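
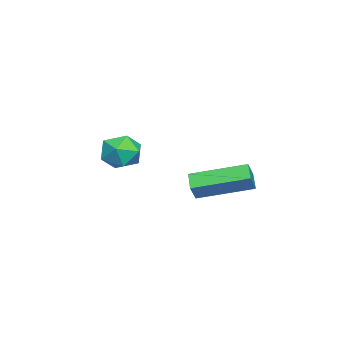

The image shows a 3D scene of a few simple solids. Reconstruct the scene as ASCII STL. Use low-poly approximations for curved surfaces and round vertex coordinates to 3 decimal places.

solid 
facet normal -0.771 -0.306 0.558
outer loop
vertex -2.144 -0.932 -2.458
vertex -2.581 1.156 -1.918
vertex -2.652 -0.866 -3.124
endloop
endfacet
facet normal 0.198 -0.949 -0.245
outer loop
vertex -2.019 -0.616 -3.582
vertex -2.144 -0.932 -2.458
vertex -2.652 -0.866 -3.124
endloop
endfacet
facet normal -0.772 -0.305 0.557
outer loop
vertex -2.652 -0.866 -3.124
vertex -2.581 1.156 -1.918
vertex -3.088 1.222 -2.584
endloop
endfacet
facet normal -0.605 0.079 -0.793
outer loop
vertex -3.088 1.222 -2.584
vertex -2.019 -0.616 -3.582
vertex -2.652 -0.866 -3.124
endloop
endfacet
facet normal 0.605 -0.078 0.793
outer loop
vertex -2.144 -0.932 -2.458
vertex -1.948 1.406 -2.376
vertex -2.581 1.156 -1.918
endloop
endfacet
facet normal 0.198 -0.949 -0.245
outer loop
vertex -1.512 -0.682 -2.916
vertex -2.144 -0.932 -2.458
vertex -2.019 -0.616 -3.582
endloop
endfacet
facet normal 0.605 -0.079 0.792
outer loop
vertex -1.512 -0.682 -2.916
vertex -1.948 1.406 -2.376
vertex -2.144 -0.932 -2.458
endloop
endfacet
facet normal -0.198 0.949 0.245
outer loop
vertex -2.581 1.156 -1.918
vertex -1.948 1.406 -2.376
vertex -3.088 1.222 -2.584
endloop
endfacet
facet normal -0.605 0.078 -0.792
outer loop
vertex -2.456 1.472 -3.042
vertex -2.019 -0.616 -3.582
vertex -3.088 1.222 -2.584
endloop
endfacet
facet normal -0.198 0.949 0.245
outer loop
vertex -3.088 1.222 -2.584
vertex -1.948 1.406 -2.376
vertex -2.456 1.472 -3.042
endloop
endfacet
facet normal 0.772 0.306 -0.557
outer loop
vertex -2.456 1.472 -3.042
vertex -1.512 -0.682 -2.916
vertex -2.019 -0.616 -3.582
endloop
endfacet
facet normal 0.771 0.305 -0.558
outer loop
vertex -1.948 1.406 -2.376
vertex -1.512 -0.682 -2.916
vertex -2.456 1.472 -3.042
endloop
endfacet
facet normal -0.753 0.553 -0.357
outer loop
vertex -3.404 -3.172 -2.569
vertex -3.981 -3.846 -2.396
vertex -3.818 -3.218 -1.766
endloop
endfacet
facet normal -0.246 0.967 -0.072
outer loop
vertex -3.404 -3.172 -2.569
vertex -3.818 -3.218 -1.766
vertex -2.942 -2.998 -1.811
endloop
endfacet
facet normal 0.366 0.833 -0.414
outer loop
vertex -3.404 -3.172 -2.569
vertex -2.942 -2.998 -1.811
vertex -2.564 -3.491 -2.468
endloop
endfacet
facet normal 0.238 0.338 -0.911
outer loop
vertex -3.404 -3.172 -2.569
vertex -2.564 -3.491 -2.468
vertex -3.206 -4.015 -2.83
endloop
endfacet
facet normal -0.454 0.164 -0.875
outer loop
vertex -3.404 -3.172 -2.569
vertex -3.206 -4.015 -2.83
vertex -3.981 -3.846 -2.396
endloop
endfacet
facet normal -0.163 0.775 0.611
outer loop
vertex -2.942 -2.998 -1.811
vertex -3.818 -3.218 -1.766
vertex -3.234 -3.565 -1.17
endloop
endfacet
facet normal -0.983 0.106 0.149
outer loop
vertex -3.818 -3.218 -1.766
vertex -3.981 -3.846 -2.396
vertex -3.876 -4.089 -1.532
endloop
endfacet
facet normal -0.500 -0.523 -0.690
outer loop
vertex -3.981 -3.846 -2.396
vertex -3.206 -4.015 -2.83
vertex -3.498 -4.582 -2.189
endloop
endfacet
facet normal 0.619 -0.242 -0.747
outer loop
vertex -3.206 -4.015 -2.83
vertex -2.564 -3.491 -2.468
vertex -2.622 -4.362 -2.234
endloop
endfacet
facet normal 0.827 0.559 0.057
outer loop
vertex -2.564 -3.491 -2.468
vertex -2.942 -2.998 -1.811
vertex -2.459 -3.734 -1.604
endloop
endfacet
facet normal -0.238 -0.338 0.911
outer loop
vertex -3.036 -4.408 -1.431
vertex -3.234 -3.565 -1.17
vertex -3.876 -4.089 -1.532
endloop
endfacet
facet normal -0.366 -0.833 0.414
outer loop
vertex -3.036 -4.408 -1.431
vertex -3.876 -4.089 -1.532
vertex -3.498 -4.582 -2.189
endloop
endfacet
facet normal 0.246 -0.967 0.072
outer loop
vertex -3.036 -4.408 -1.431
vertex -3.498 -4.582 -2.189
vertex -2.622 -4.362 -2.234
endloop
endfacet
facet normal 0.753 -0.553 0.357
outer loop
vertex -3.036 -4.408 -1.431
vertex -2.622 -4.362 -2.234
vertex -2.459 -3.734 -1.604
endloop
endfacet
facet normal 0.454 -0.164 0.875
outer loop
vertex -3.036 -4.408 -1.431
vertex -2.459 -3.734 -1.604
vertex -3.234 -3.565 -1.17
endloop
endfacet
facet normal -0.619 0.242 0.747
outer loop
vertex -3.876 -4.089 -1.532
vertex -3.234 -3.565 -1.17
vertex -3.818 -3.218 -1.766
endloop
endfacet
facet normal -0.827 -0.559 -0.057
outer loop
vertex -3.498 -4.582 -2.189
vertex -3.876 -4.089 -1.532
vertex -3.981 -3.846 -2.396
endloop
endfacet
facet normal 0.163 -0.775 -0.611
outer loop
vertex -2.622 -4.362 -2.234
vertex -3.498 -4.582 -2.189
vertex -3.206 -4.015 -2.83
endloop
endfacet
facet normal 0.983 -0.106 -0.149
outer loop
vertex -2.459 -3.734 -1.604
vertex -2.622 -4.362 -2.234
vertex -2.564 -3.491 -2.468
endloop
endfacet
facet normal 0.500 0.523 0.690
outer loop
vertex -3.234 -3.565 -1.17
vertex -2.459 -3.734 -1.604
vertex -2.942 -2.998 -1.811
endloop
endfacet

endsolid


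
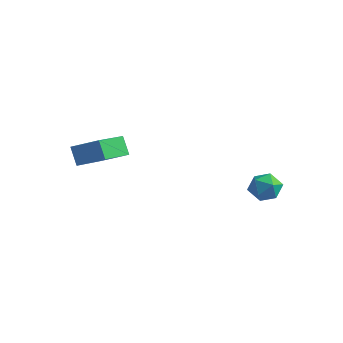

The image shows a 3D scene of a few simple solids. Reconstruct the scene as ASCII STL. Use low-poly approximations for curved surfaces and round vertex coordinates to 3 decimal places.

solid 
facet normal -0.451 -0.030 0.892
outer loop
vertex 2.397 1.872 0.734
vertex 2.954 1.193 0.993
vertex 3.193 2.063 1.143
endloop
endfacet
facet normal -0.469 0.630 0.619
outer loop
vertex 2.397 1.872 0.734
vertex 3.193 2.063 1.143
vertex 2.915 2.56 0.427
endloop
endfacet
facet normal -0.802 0.598 -0.013
outer loop
vertex 2.397 1.872 0.734
vertex 2.915 2.56 0.427
vertex 2.505 1.997 -0.166
endloop
endfacet
facet normal -0.988 -0.081 -0.130
outer loop
vertex 2.397 1.872 0.734
vertex 2.505 1.997 -0.166
vertex 2.528 1.152 0.184
endloop
endfacet
facet normal -0.772 -0.469 0.430
outer loop
vertex 2.397 1.872 0.734
vertex 2.528 1.152 0.184
vertex 2.954 1.193 0.993
endloop
endfacet
facet normal 0.202 0.840 0.505
outer loop
vertex 2.915 2.56 0.427
vertex 3.193 2.063 1.143
vertex 3.792 2.308 0.496
endloop
endfacet
facet normal 0.233 -0.227 0.946
outer loop
vertex 3.193 2.063 1.143
vertex 2.954 1.193 0.993
vertex 3.815 1.463 0.846
endloop
endfacet
facet normal -0.285 -0.938 0.198
outer loop
vertex 2.954 1.193 0.993
vertex 2.528 1.152 0.184
vertex 3.405 0.9 0.253
endloop
endfacet
facet normal -0.636 -0.310 -0.706
outer loop
vertex 2.528 1.152 0.184
vertex 2.505 1.997 -0.166
vertex 3.127 1.397 -0.463
endloop
endfacet
facet normal -0.335 0.788 -0.516
outer loop
vertex 2.505 1.997 -0.166
vertex 2.915 2.56 0.427
vertex 3.366 2.267 -0.313
endloop
endfacet
facet normal 0.988 0.081 0.130
outer loop
vertex 3.923 1.588 -0.054
vertex 3.792 2.308 0.496
vertex 3.815 1.463 0.846
endloop
endfacet
facet normal 0.802 -0.598 0.013
outer loop
vertex 3.923 1.588 -0.054
vertex 3.815 1.463 0.846
vertex 3.405 0.9 0.253
endloop
endfacet
facet normal 0.469 -0.630 -0.619
outer loop
vertex 3.923 1.588 -0.054
vertex 3.405 0.9 0.253
vertex 3.127 1.397 -0.463
endloop
endfacet
facet normal 0.451 0.030 -0.892
outer loop
vertex 3.923 1.588 -0.054
vertex 3.127 1.397 -0.463
vertex 3.366 2.267 -0.313
endloop
endfacet
facet normal 0.772 0.469 -0.430
outer loop
vertex 3.923 1.588 -0.054
vertex 3.366 2.267 -0.313
vertex 3.792 2.308 0.496
endloop
endfacet
facet normal 0.636 0.310 0.706
outer loop
vertex 3.815 1.463 0.846
vertex 3.792 2.308 0.496
vertex 3.193 2.063 1.143
endloop
endfacet
facet normal 0.335 -0.788 0.516
outer loop
vertex 3.405 0.9 0.253
vertex 3.815 1.463 0.846
vertex 2.954 1.193 0.993
endloop
endfacet
facet normal -0.202 -0.840 -0.505
outer loop
vertex 3.127 1.397 -0.463
vertex 3.405 0.9 0.253
vertex 2.528 1.152 0.184
endloop
endfacet
facet normal -0.233 0.227 -0.946
outer loop
vertex 3.366 2.267 -0.313
vertex 3.127 1.397 -0.463
vertex 2.505 1.997 -0.166
endloop
endfacet
facet normal 0.285 0.938 -0.198
outer loop
vertex 3.792 2.308 0.496
vertex 3.366 2.267 -0.313
vertex 2.915 2.56 0.427
endloop
endfacet
facet normal -0.847 -0.289 -0.447
outer loop
vertex -3.647 -4.414 3.273
vertex -3.99 -2.352 2.589
vertex -3.062 -4.637 2.308
endloop
endfacet
facet normal 0.156 -0.937 0.311
outer loop
vertex -1.69 -4.168 3.031
vertex -3.647 -4.414 3.273
vertex -3.062 -4.637 2.308
endloop
endfacet
facet normal -0.847 -0.289 -0.447
outer loop
vertex -3.062 -4.637 2.308
vertex -3.99 -2.352 2.589
vertex -3.405 -2.574 1.624
endloop
endfacet
facet normal 0.508 -0.194 -0.839
outer loop
vertex -3.405 -2.574 1.624
vertex -1.69 -4.168 3.031
vertex -3.062 -4.637 2.308
endloop
endfacet
facet normal -0.508 0.194 0.839
outer loop
vertex -3.647 -4.414 3.273
vertex -2.618 -1.883 3.312
vertex -3.99 -2.352 2.589
endloop
endfacet
facet normal 0.156 -0.938 0.310
outer loop
vertex -2.275 -3.946 3.996
vertex -3.647 -4.414 3.273
vertex -1.69 -4.168 3.031
endloop
endfacet
facet normal -0.508 0.194 0.839
outer loop
vertex -2.275 -3.946 3.996
vertex -2.618 -1.883 3.312
vertex -3.647 -4.414 3.273
endloop
endfacet
facet normal -0.157 0.937 -0.311
outer loop
vertex -3.99 -2.352 2.589
vertex -2.618 -1.883 3.312
vertex -3.405 -2.574 1.624
endloop
endfacet
facet normal 0.508 -0.194 -0.839
outer loop
vertex -2.033 -2.106 2.347
vertex -1.69 -4.168 3.031
vertex -3.405 -2.574 1.624
endloop
endfacet
facet normal -0.156 0.938 -0.311
outer loop
vertex -3.405 -2.574 1.624
vertex -2.618 -1.883 3.312
vertex -2.033 -2.106 2.347
endloop
endfacet
facet normal 0.847 0.289 0.447
outer loop
vertex -2.033 -2.106 2.347
vertex -2.275 -3.946 3.996
vertex -1.69 -4.168 3.031
endloop
endfacet
facet normal 0.847 0.289 0.447
outer loop
vertex -2.618 -1.883 3.312
vertex -2.275 -3.946 3.996
vertex -2.033 -2.106 2.347
endloop
endfacet

endsolid


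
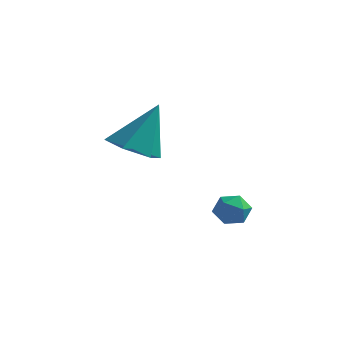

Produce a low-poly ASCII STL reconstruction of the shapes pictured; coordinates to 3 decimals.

solid 
facet normal -0.262 -0.391 -0.882
outer loop
vertex -1.543 -1.622 1.227
vertex -2.266 -2.091 1.65
vertex -2.406 -1.208 1.3
endloop
endfacet
facet normal 0.425 0.901 -0.081
outer loop
vertex -1.543 -1.622 1.227
vertex -2.406 -1.208 1.3
vertex -1.754 -1.329 3.37
endloop
endfacet
facet normal -0.262 -0.391 -0.882
outer loop
vertex -2.406 -1.208 1.3
vertex -2.266 -2.091 1.65
vertex -3.129 -1.677 1.723
endloop
endfacet
facet normal -0.452 0.871 0.193
outer loop
vertex -2.406 -1.208 1.3
vertex -3.129 -1.677 1.723
vertex -1.754 -1.329 3.37
endloop
endfacet
facet normal -0.262 -0.391 -0.882
outer loop
vertex -3.129 -1.677 1.723
vertex -2.266 -2.091 1.65
vertex -2.988 -2.56 2.072
endloop
endfacet
facet normal -0.774 0.122 0.621
outer loop
vertex -3.129 -1.677 1.723
vertex -2.988 -2.56 2.072
vertex -1.754 -1.329 3.37
endloop
endfacet
facet normal -0.262 -0.391 -0.882
outer loop
vertex -2.988 -2.56 2.072
vertex -2.266 -2.091 1.65
vertex -2.125 -2.974 1.999
endloop
endfacet
facet normal -0.220 -0.595 0.773
outer loop
vertex -2.988 -2.56 2.072
vertex -2.125 -2.974 1.999
vertex -1.754 -1.329 3.37
endloop
endfacet
facet normal -0.263 -0.391 -0.882
outer loop
vertex -2.125 -2.974 1.999
vertex -2.266 -2.091 1.65
vertex -1.402 -2.505 1.576
endloop
endfacet
facet normal 0.658 -0.564 0.499
outer loop
vertex -2.125 -2.974 1.999
vertex -1.402 -2.505 1.576
vertex -1.754 -1.329 3.37
endloop
endfacet
facet normal -0.263 -0.391 -0.882
outer loop
vertex -1.402 -2.505 1.576
vertex -2.266 -2.091 1.65
vertex -1.543 -1.622 1.227
endloop
endfacet
facet normal 0.980 0.185 0.071
outer loop
vertex -1.402 -2.505 1.576
vertex -1.543 -1.622 1.227
vertex -1.754 -1.329 3.37
endloop
endfacet
facet normal -0.246 0.584 0.773
outer loop
vertex 0.096 0.481 -1.064
vertex -0.276 -0.017 -0.806
vertex 0.374 0.038 -0.641
endloop
endfacet
facet normal 0.401 0.752 0.524
outer loop
vertex 0.096 0.481 -1.064
vertex 0.374 0.038 -0.641
vertex 0.712 0.238 -1.187
endloop
endfacet
facet normal 0.333 0.928 -0.165
outer loop
vertex 0.096 0.481 -1.064
vertex 0.712 0.238 -1.187
vertex 0.27 0.307 -1.691
endloop
endfacet
facet normal -0.356 0.870 -0.340
outer loop
vertex 0.096 0.481 -1.064
vertex 0.27 0.307 -1.691
vertex -0.34 0.15 -1.455
endloop
endfacet
facet normal -0.714 0.658 0.240
outer loop
vertex 0.096 0.481 -1.064
vertex -0.34 0.15 -1.455
vertex -0.276 -0.017 -0.806
endloop
endfacet
facet normal 0.809 0.168 0.563
outer loop
vertex 0.712 0.238 -1.187
vertex 0.374 0.038 -0.641
vertex 0.72 -0.41 -1.005
endloop
endfacet
facet normal -0.237 -0.101 0.966
outer loop
vertex 0.374 0.038 -0.641
vertex -0.276 -0.017 -0.806
vertex 0.11 -0.567 -0.769
endloop
endfacet
facet normal -0.995 0.016 0.102
outer loop
vertex -0.276 -0.017 -0.806
vertex -0.34 0.15 -1.455
vertex -0.332 -0.498 -1.273
endloop
endfacet
facet normal -0.416 0.358 -0.836
outer loop
vertex -0.34 0.15 -1.455
vertex 0.27 0.307 -1.691
vertex 0.006 -0.298 -1.819
endloop
endfacet
facet normal 0.700 0.454 -0.552
outer loop
vertex 0.27 0.307 -1.691
vertex 0.712 0.238 -1.187
vertex 0.656 -0.243 -1.654
endloop
endfacet
facet normal 0.356 -0.870 0.340
outer loop
vertex 0.284 -0.741 -1.396
vertex 0.72 -0.41 -1.005
vertex 0.11 -0.567 -0.769
endloop
endfacet
facet normal -0.333 -0.928 0.165
outer loop
vertex 0.284 -0.741 -1.396
vertex 0.11 -0.567 -0.769
vertex -0.332 -0.498 -1.273
endloop
endfacet
facet normal -0.401 -0.752 -0.524
outer loop
vertex 0.284 -0.741 -1.396
vertex -0.332 -0.498 -1.273
vertex 0.006 -0.298 -1.819
endloop
endfacet
facet normal 0.246 -0.584 -0.773
outer loop
vertex 0.284 -0.741 -1.396
vertex 0.006 -0.298 -1.819
vertex 0.656 -0.243 -1.654
endloop
endfacet
facet normal 0.714 -0.658 -0.240
outer loop
vertex 0.284 -0.741 -1.396
vertex 0.656 -0.243 -1.654
vertex 0.72 -0.41 -1.005
endloop
endfacet
facet normal 0.416 -0.358 0.836
outer loop
vertex 0.11 -0.567 -0.769
vertex 0.72 -0.41 -1.005
vertex 0.374 0.038 -0.641
endloop
endfacet
facet normal -0.700 -0.454 0.552
outer loop
vertex -0.332 -0.498 -1.273
vertex 0.11 -0.567 -0.769
vertex -0.276 -0.017 -0.806
endloop
endfacet
facet normal -0.809 -0.168 -0.563
outer loop
vertex 0.006 -0.298 -1.819
vertex -0.332 -0.498 -1.273
vertex -0.34 0.15 -1.455
endloop
endfacet
facet normal 0.237 0.101 -0.966
outer loop
vertex 0.656 -0.243 -1.654
vertex 0.006 -0.298 -1.819
vertex 0.27 0.307 -1.691
endloop
endfacet
facet normal 0.995 -0.016 -0.102
outer loop
vertex 0.72 -0.41 -1.005
vertex 0.656 -0.243 -1.654
vertex 0.712 0.238 -1.187
endloop
endfacet

endsolid


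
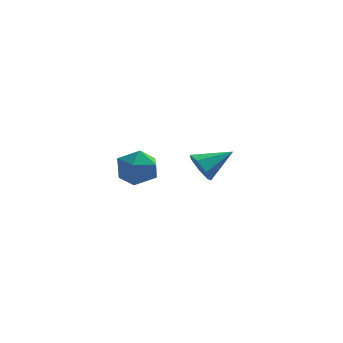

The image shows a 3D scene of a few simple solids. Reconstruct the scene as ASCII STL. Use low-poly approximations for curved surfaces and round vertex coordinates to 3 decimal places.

solid 
facet normal 0.157 0.984 0.088
outer loop
vertex -3.329 -2.376 -0.558
vertex -3.787 -2.395 0.469
vertex -2.682 -2.56 0.344
endloop
endfacet
facet normal 0.653 0.683 -0.329
outer loop
vertex -3.329 -2.376 -0.558
vertex -2.682 -2.56 0.344
vertex -2.525 -3.162 -0.594
endloop
endfacet
facet normal 0.319 0.366 -0.874
outer loop
vertex -3.329 -2.376 -0.558
vertex -2.525 -3.162 -0.594
vertex -3.533 -3.368 -1.048
endloop
endfacet
facet normal -0.383 0.471 -0.795
outer loop
vertex -3.329 -2.376 -0.558
vertex -3.533 -3.368 -1.048
vertex -4.314 -2.894 -0.391
endloop
endfacet
facet normal -0.482 0.853 -0.199
outer loop
vertex -3.329 -2.376 -0.558
vertex -4.314 -2.894 -0.391
vertex -3.787 -2.395 0.469
endloop
endfacet
facet normal 0.983 0.177 0.051
outer loop
vertex -2.525 -3.162 -0.594
vertex -2.682 -2.56 0.344
vertex -2.486 -3.666 0.411
endloop
endfacet
facet normal 0.181 0.664 0.726
outer loop
vertex -2.682 -2.56 0.344
vertex -3.787 -2.395 0.469
vertex -3.267 -3.192 1.068
endloop
endfacet
facet normal -0.853 0.453 0.260
outer loop
vertex -3.787 -2.395 0.469
vertex -4.314 -2.894 -0.391
vertex -4.275 -3.398 0.614
endloop
endfacet
facet normal -0.692 -0.165 -0.703
outer loop
vertex -4.314 -2.894 -0.391
vertex -3.533 -3.368 -1.048
vertex -4.118 -4.0 -0.324
endloop
endfacet
facet normal 0.443 -0.336 -0.831
outer loop
vertex -3.533 -3.368 -1.048
vertex -2.525 -3.162 -0.594
vertex -3.013 -4.165 -0.449
endloop
endfacet
facet normal 0.383 -0.471 0.795
outer loop
vertex -3.471 -4.184 0.578
vertex -2.486 -3.666 0.411
vertex -3.267 -3.192 1.068
endloop
endfacet
facet normal -0.319 -0.366 0.874
outer loop
vertex -3.471 -4.184 0.578
vertex -3.267 -3.192 1.068
vertex -4.275 -3.398 0.614
endloop
endfacet
facet normal -0.653 -0.683 0.329
outer loop
vertex -3.471 -4.184 0.578
vertex -4.275 -3.398 0.614
vertex -4.118 -4.0 -0.324
endloop
endfacet
facet normal -0.157 -0.984 -0.088
outer loop
vertex -3.471 -4.184 0.578
vertex -4.118 -4.0 -0.324
vertex -3.013 -4.165 -0.449
endloop
endfacet
facet normal 0.482 -0.853 0.199
outer loop
vertex -3.471 -4.184 0.578
vertex -3.013 -4.165 -0.449
vertex -2.486 -3.666 0.411
endloop
endfacet
facet normal 0.692 0.165 0.703
outer loop
vertex -3.267 -3.192 1.068
vertex -2.486 -3.666 0.411
vertex -2.682 -2.56 0.344
endloop
endfacet
facet normal -0.443 0.336 0.831
outer loop
vertex -4.275 -3.398 0.614
vertex -3.267 -3.192 1.068
vertex -3.787 -2.395 0.469
endloop
endfacet
facet normal -0.983 -0.177 -0.051
outer loop
vertex -4.118 -4.0 -0.324
vertex -4.275 -3.398 0.614
vertex -4.314 -2.894 -0.391
endloop
endfacet
facet normal -0.181 -0.664 -0.726
outer loop
vertex -3.013 -4.165 -0.449
vertex -4.118 -4.0 -0.324
vertex -3.533 -3.368 -1.048
endloop
endfacet
facet normal 0.853 -0.453 -0.260
outer loop
vertex -2.486 -3.666 0.411
vertex -3.013 -4.165 -0.449
vertex -2.525 -3.162 -0.594
endloop
endfacet
facet normal -0.793 -0.415 -0.445
outer loop
vertex -0.624 2.344 -3.098
vertex -1.208 2.824 -2.505
vertex -0.869 3.095 -3.362
endloop
endfacet
facet normal 0.813 0.062 -0.579
outer loop
vertex -0.624 2.344 -3.098
vertex -0.869 3.095 -3.362
vertex 0.308 3.616 -1.655
endloop
endfacet
facet normal -0.793 -0.415 -0.445
outer loop
vertex -0.869 3.095 -3.362
vertex -1.208 2.824 -2.505
vertex -1.369 3.642 -2.981
endloop
endfacet
facet normal 0.421 0.745 -0.518
outer loop
vertex -0.869 3.095 -3.362
vertex -1.369 3.642 -2.981
vertex 0.308 3.616 -1.655
endloop
endfacet
facet normal -0.794 -0.415 -0.445
outer loop
vertex -1.369 3.642 -2.981
vertex -1.208 2.824 -2.505
vertex -1.747 3.573 -2.242
endloop
endfacet
facet normal -0.041 0.997 0.072
outer loop
vertex -1.369 3.642 -2.981
vertex -1.747 3.573 -2.242
vertex 0.308 3.616 -1.655
endloop
endfacet
facet normal -0.793 -0.415 -0.446
outer loop
vertex -1.747 3.573 -2.242
vertex -1.208 2.824 -2.505
vertex -1.719 2.939 -1.702
endloop
endfacet
facet normal -0.226 0.626 0.746
outer loop
vertex -1.747 3.573 -2.242
vertex -1.719 2.939 -1.702
vertex 0.308 3.616 -1.655
endloop
endfacet
facet normal -0.793 -0.415 -0.445
outer loop
vertex -1.719 2.939 -1.702
vertex -1.208 2.824 -2.505
vertex -1.306 2.219 -1.767
endloop
endfacet
facet normal 0.006 -0.087 0.996
outer loop
vertex -1.719 2.939 -1.702
vertex -1.306 2.219 -1.767
vertex 0.308 3.616 -1.655
endloop
endfacet
facet normal -0.794 -0.415 -0.445
outer loop
vertex -1.306 2.219 -1.767
vertex -1.208 2.824 -2.505
vertex -0.819 1.954 -2.388
endloop
endfacet
facet normal 0.480 -0.605 0.635
outer loop
vertex -1.306 2.219 -1.767
vertex -0.819 1.954 -2.388
vertex 0.308 3.616 -1.655
endloop
endfacet
facet normal -0.793 -0.415 -0.446
outer loop
vertex -0.819 1.954 -2.388
vertex -1.208 2.824 -2.505
vertex -0.624 2.344 -3.098
endloop
endfacet
facet normal 0.839 -0.540 -0.066
outer loop
vertex -0.819 1.954 -2.388
vertex -0.624 2.344 -3.098
vertex 0.308 3.616 -1.655
endloop
endfacet

endsolid


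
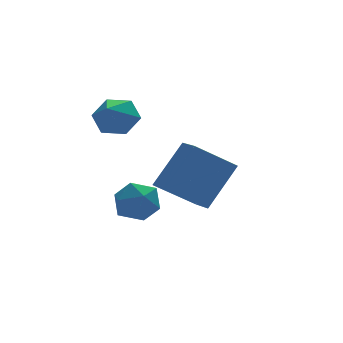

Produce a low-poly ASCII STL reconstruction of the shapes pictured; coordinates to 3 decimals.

solid 
facet normal -0.590 -0.178 -0.788
outer loop
vertex 0.822 -0.798 0.204
vertex 0.795 0.152 0.01
vertex 2.259 -0.969 -0.834
endloop
endfacet
facet normal 0.028 -0.979 0.200
outer loop
vertex 3.445 -0.612 0.75
vertex 0.822 -0.798 0.204
vertex 2.259 -0.969 -0.834
endloop
endfacet
facet normal -0.590 -0.177 -0.788
outer loop
vertex 2.259 -0.969 -0.834
vertex 0.795 0.152 0.01
vertex 2.232 -0.018 -1.027
endloop
endfacet
facet normal 0.807 -0.095 -0.583
outer loop
vertex 2.232 -0.018 -1.027
vertex 3.445 -0.612 0.75
vertex 2.259 -0.969 -0.834
endloop
endfacet
facet normal -0.807 0.096 0.583
outer loop
vertex 0.822 -0.798 0.204
vertex 1.981 0.509 1.594
vertex 0.795 0.152 0.01
endloop
endfacet
facet normal 0.028 -0.980 0.199
outer loop
vertex 2.008 -0.442 1.787
vertex 0.822 -0.798 0.204
vertex 3.445 -0.612 0.75
endloop
endfacet
facet normal -0.807 0.095 0.583
outer loop
vertex 2.008 -0.442 1.787
vertex 1.981 0.509 1.594
vertex 0.822 -0.798 0.204
endloop
endfacet
facet normal -0.028 0.979 -0.200
outer loop
vertex 0.795 0.152 0.01
vertex 1.981 0.509 1.594
vertex 2.232 -0.018 -1.027
endloop
endfacet
facet normal 0.807 -0.096 -0.583
outer loop
vertex 3.418 0.338 0.556
vertex 3.445 -0.612 0.75
vertex 2.232 -0.018 -1.027
endloop
endfacet
facet normal -0.028 0.979 -0.200
outer loop
vertex 2.232 -0.018 -1.027
vertex 1.981 0.509 1.594
vertex 3.418 0.338 0.556
endloop
endfacet
facet normal 0.590 0.178 0.788
outer loop
vertex 3.418 0.338 0.556
vertex 2.008 -0.442 1.787
vertex 3.445 -0.612 0.75
endloop
endfacet
facet normal 0.590 0.177 0.788
outer loop
vertex 1.981 0.509 1.594
vertex 2.008 -0.442 1.787
vertex 3.418 0.338 0.556
endloop
endfacet
facet normal -0.972 0.230 -0.048
outer loop
vertex -1.656 -3.279 0.481
vertex -1.762 -3.566 1.242
vertex -1.569 -2.777 1.124
endloop
endfacet
facet normal -0.583 0.677 -0.449
outer loop
vertex -1.656 -3.279 0.481
vertex -1.569 -2.777 1.124
vertex -1.041 -2.737 0.499
endloop
endfacet
facet normal -0.227 0.288 -0.930
outer loop
vertex -1.656 -3.279 0.481
vertex -1.041 -2.737 0.499
vertex -0.907 -3.5 0.23
endloop
endfacet
facet normal -0.395 -0.399 -0.827
outer loop
vertex -1.656 -3.279 0.481
vertex -0.907 -3.5 0.23
vertex -1.353 -4.012 0.69
endloop
endfacet
facet normal -0.855 -0.434 -0.283
outer loop
vertex -1.656 -3.279 0.481
vertex -1.353 -4.012 0.69
vertex -1.762 -3.566 1.242
endloop
endfacet
facet normal -0.106 0.994 -0.026
outer loop
vertex -1.041 -2.737 0.499
vertex -1.569 -2.777 1.124
vertex -0.767 -2.688 1.27
endloop
endfacet
facet normal -0.734 0.273 0.622
outer loop
vertex -1.569 -2.777 1.124
vertex -1.762 -3.566 1.242
vertex -1.213 -3.2 1.73
endloop
endfacet
facet normal -0.545 -0.802 0.245
outer loop
vertex -1.762 -3.566 1.242
vertex -1.353 -4.012 0.69
vertex -1.079 -3.963 1.461
endloop
endfacet
facet normal 0.199 -0.745 -0.637
outer loop
vertex -1.353 -4.012 0.69
vertex -0.907 -3.5 0.23
vertex -0.551 -3.923 0.836
endloop
endfacet
facet normal 0.470 0.366 -0.803
outer loop
vertex -0.907 -3.5 0.23
vertex -1.041 -2.737 0.499
vertex -0.358 -3.134 0.718
endloop
endfacet
facet normal 0.395 0.399 0.827
outer loop
vertex -0.464 -3.421 1.479
vertex -0.767 -2.688 1.27
vertex -1.213 -3.2 1.73
endloop
endfacet
facet normal 0.227 -0.288 0.930
outer loop
vertex -0.464 -3.421 1.479
vertex -1.213 -3.2 1.73
vertex -1.079 -3.963 1.461
endloop
endfacet
facet normal 0.583 -0.677 0.449
outer loop
vertex -0.464 -3.421 1.479
vertex -1.079 -3.963 1.461
vertex -0.551 -3.923 0.836
endloop
endfacet
facet normal 0.972 -0.230 0.048
outer loop
vertex -0.464 -3.421 1.479
vertex -0.551 -3.923 0.836
vertex -0.358 -3.134 0.718
endloop
endfacet
facet normal 0.855 0.434 0.283
outer loop
vertex -0.464 -3.421 1.479
vertex -0.358 -3.134 0.718
vertex -0.767 -2.688 1.27
endloop
endfacet
facet normal -0.199 0.745 0.637
outer loop
vertex -1.213 -3.2 1.73
vertex -0.767 -2.688 1.27
vertex -1.569 -2.777 1.124
endloop
endfacet
facet normal -0.470 -0.366 0.803
outer loop
vertex -1.079 -3.963 1.461
vertex -1.213 -3.2 1.73
vertex -1.762 -3.566 1.242
endloop
endfacet
facet normal 0.106 -0.994 0.026
outer loop
vertex -0.551 -3.923 0.836
vertex -1.079 -3.963 1.461
vertex -1.353 -4.012 0.69
endloop
endfacet
facet normal 0.734 -0.273 -0.622
outer loop
vertex -0.358 -3.134 0.718
vertex -0.551 -3.923 0.836
vertex -0.907 -3.5 0.23
endloop
endfacet
facet normal 0.545 0.802 -0.245
outer loop
vertex -0.767 -2.688 1.27
vertex -0.358 -3.134 0.718
vertex -1.041 -2.737 0.499
endloop
endfacet
facet normal 0.474 0.690 -0.546
outer loop
vertex 0.01 -0.061 3.913
vertex -0.531 -0.15 3.331
vertex -0.651 0.39 3.909
endloop
endfacet
facet normal 0.061 0.098 0.993
outer loop
vertex 0.01 -0.061 3.913
vertex -0.651 0.39 3.909
vertex -1.189 -1.11 4.089
endloop
endfacet
facet normal 0.474 0.690 -0.546
outer loop
vertex -0.651 0.39 3.909
vertex -0.531 -0.15 3.331
vertex -1.192 0.301 3.327
endloop
endfacet
facet normal -0.716 0.331 0.615
outer loop
vertex -0.651 0.39 3.909
vertex -1.192 0.301 3.327
vertex -1.189 -1.11 4.089
endloop
endfacet
facet normal 0.475 0.691 -0.546
outer loop
vertex -1.192 0.301 3.327
vertex -0.531 -0.15 3.331
vertex -1.072 -0.239 2.748
endloop
endfacet
facet normal -0.988 -0.075 -0.135
outer loop
vertex -1.192 0.301 3.327
vertex -1.072 -0.239 2.748
vertex -1.189 -1.11 4.089
endloop
endfacet
facet normal 0.474 0.691 -0.545
outer loop
vertex -1.072 -0.239 2.748
vertex -0.531 -0.15 3.331
vertex -0.411 -0.689 2.752
endloop
endfacet
facet normal -0.483 -0.714 -0.506
outer loop
vertex -1.072 -0.239 2.748
vertex -0.411 -0.689 2.752
vertex -1.189 -1.11 4.089
endloop
endfacet
facet normal 0.473 0.692 -0.546
outer loop
vertex -0.411 -0.689 2.752
vertex -0.531 -0.15 3.331
vertex 0.13 -0.6 3.334
endloop
endfacet
facet normal 0.293 -0.947 -0.128
outer loop
vertex -0.411 -0.689 2.752
vertex 0.13 -0.6 3.334
vertex -1.189 -1.11 4.089
endloop
endfacet
facet normal 0.473 0.692 -0.546
outer loop
vertex 0.13 -0.6 3.334
vertex -0.531 -0.15 3.331
vertex 0.01 -0.061 3.913
endloop
endfacet
facet normal 0.565 -0.542 0.622
outer loop
vertex 0.13 -0.6 3.334
vertex 0.01 -0.061 3.913
vertex -1.189 -1.11 4.089
endloop
endfacet

endsolid


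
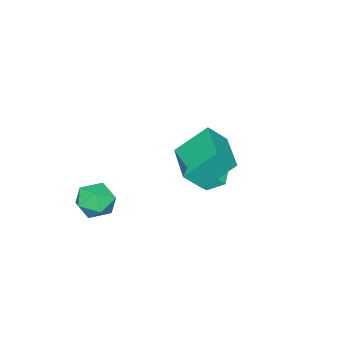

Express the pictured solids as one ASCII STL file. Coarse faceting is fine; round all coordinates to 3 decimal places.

solid 
facet normal -0.234 0.480 0.846
outer loop
vertex 1.044 -2.474 0.259
vertex 0.837 -3.366 0.708
vertex 1.78 -2.981 0.75
endloop
endfacet
facet normal 0.260 0.840 0.477
outer loop
vertex 1.044 -2.474 0.259
vertex 1.78 -2.981 0.75
vertex 1.978 -2.534 -0.145
endloop
endfacet
facet normal -0.009 0.986 -0.167
outer loop
vertex 1.044 -2.474 0.259
vertex 1.978 -2.534 -0.145
vertex 1.157 -2.642 -0.74
endloop
endfacet
facet normal -0.669 0.717 -0.196
outer loop
vertex 1.044 -2.474 0.259
vertex 1.157 -2.642 -0.74
vertex 0.451 -3.157 -0.213
endloop
endfacet
facet normal -0.807 0.404 0.430
outer loop
vertex 1.044 -2.474 0.259
vertex 0.451 -3.157 -0.213
vertex 0.837 -3.366 0.708
endloop
endfacet
facet normal 0.824 0.412 0.388
outer loop
vertex 1.978 -2.534 -0.145
vertex 1.78 -2.981 0.75
vertex 2.349 -3.463 0.053
endloop
endfacet
facet normal 0.026 -0.172 0.985
outer loop
vertex 1.78 -2.981 0.75
vertex 0.837 -3.366 0.708
vertex 1.643 -3.978 0.58
endloop
endfacet
facet normal -0.903 -0.294 0.312
outer loop
vertex 0.837 -3.366 0.708
vertex 0.451 -3.157 -0.213
vertex 0.822 -4.086 -0.015
endloop
endfacet
facet normal -0.679 0.213 -0.702
outer loop
vertex 0.451 -3.157 -0.213
vertex 1.157 -2.642 -0.74
vertex 1.02 -3.639 -0.91
endloop
endfacet
facet normal 0.389 0.649 -0.654
outer loop
vertex 1.157 -2.642 -0.74
vertex 1.978 -2.534 -0.145
vertex 1.963 -3.254 -0.868
endloop
endfacet
facet normal 0.669 -0.717 0.196
outer loop
vertex 1.756 -4.146 -0.419
vertex 2.349 -3.463 0.053
vertex 1.643 -3.978 0.58
endloop
endfacet
facet normal 0.009 -0.986 0.167
outer loop
vertex 1.756 -4.146 -0.419
vertex 1.643 -3.978 0.58
vertex 0.822 -4.086 -0.015
endloop
endfacet
facet normal -0.260 -0.840 -0.477
outer loop
vertex 1.756 -4.146 -0.419
vertex 0.822 -4.086 -0.015
vertex 1.02 -3.639 -0.91
endloop
endfacet
facet normal 0.234 -0.480 -0.846
outer loop
vertex 1.756 -4.146 -0.419
vertex 1.02 -3.639 -0.91
vertex 1.963 -3.254 -0.868
endloop
endfacet
facet normal 0.807 -0.404 -0.430
outer loop
vertex 1.756 -4.146 -0.419
vertex 1.963 -3.254 -0.868
vertex 2.349 -3.463 0.053
endloop
endfacet
facet normal 0.679 -0.213 0.702
outer loop
vertex 1.643 -3.978 0.58
vertex 2.349 -3.463 0.053
vertex 1.78 -2.981 0.75
endloop
endfacet
facet normal -0.389 -0.649 0.654
outer loop
vertex 0.822 -4.086 -0.015
vertex 1.643 -3.978 0.58
vertex 0.837 -3.366 0.708
endloop
endfacet
facet normal -0.824 -0.412 -0.388
outer loop
vertex 1.02 -3.639 -0.91
vertex 0.822 -4.086 -0.015
vertex 0.451 -3.157 -0.213
endloop
endfacet
facet normal -0.026 0.172 -0.985
outer loop
vertex 1.963 -3.254 -0.868
vertex 1.02 -3.639 -0.91
vertex 1.157 -2.642 -0.74
endloop
endfacet
facet normal 0.903 0.294 -0.312
outer loop
vertex 2.349 -3.463 0.053
vertex 1.963 -3.254 -0.868
vertex 1.978 -2.534 -0.145
endloop
endfacet
facet normal -0.694 -0.261 -0.670
outer loop
vertex -2.648 -0.434 -0.496
vertex -3.201 -0.676 0.171
vertex -3.216 0.168 -0.142
endloop
endfacet
facet normal 0.693 0.714 -0.101
outer loop
vertex -2.648 -0.434 -0.496
vertex -3.216 0.168 -0.142
vertex -2.479 -0.404 0.869
endloop
endfacet
facet normal -0.694 -0.261 -0.670
outer loop
vertex -3.216 0.168 -0.142
vertex -3.201 -0.676 0.171
vertex -3.769 -0.074 0.525
endloop
endfacet
facet normal 0.117 0.899 0.423
outer loop
vertex -3.216 0.168 -0.142
vertex -3.769 -0.074 0.525
vertex -2.479 -0.404 0.869
endloop
endfacet
facet normal -0.694 -0.260 -0.671
outer loop
vertex -3.769 -0.074 0.525
vertex -3.201 -0.676 0.171
vertex -3.755 -0.918 0.838
endloop
endfacet
facet normal -0.160 0.341 0.926
outer loop
vertex -3.769 -0.074 0.525
vertex -3.755 -0.918 0.838
vertex -2.479 -0.404 0.869
endloop
endfacet
facet normal -0.694 -0.261 -0.671
outer loop
vertex -3.755 -0.918 0.838
vertex -3.201 -0.676 0.171
vertex -3.187 -1.519 0.484
endloop
endfacet
facet normal 0.140 -0.401 0.905
outer loop
vertex -3.755 -0.918 0.838
vertex -3.187 -1.519 0.484
vertex -2.479 -0.404 0.869
endloop
endfacet
facet normal -0.694 -0.261 -0.671
outer loop
vertex -3.187 -1.519 0.484
vertex -3.201 -0.676 0.171
vertex -2.633 -1.277 -0.183
endloop
endfacet
facet normal 0.715 -0.586 0.381
outer loop
vertex -3.187 -1.519 0.484
vertex -2.633 -1.277 -0.183
vertex -2.479 -0.404 0.869
endloop
endfacet
facet normal -0.694 -0.261 -0.670
outer loop
vertex -2.633 -1.277 -0.183
vertex -3.201 -0.676 0.171
vertex -2.648 -0.434 -0.496
endloop
endfacet
facet normal 0.992 -0.028 -0.122
outer loop
vertex -2.633 -1.277 -0.183
vertex -2.648 -0.434 -0.496
vertex -2.479 -0.404 0.869
endloop
endfacet
facet normal -0.541 0.428 -0.724
outer loop
vertex -1.609 1.386 4.243
vertex -0.195 2.946 4.108
vertex -0.635 0.388 2.924
endloop
endfacet
facet normal -0.670 -0.739 0.064
outer loop
vertex 0.015 -0.126 3.792
vertex -1.609 1.386 4.243
vertex -0.635 0.388 2.924
endloop
endfacet
facet normal -0.541 0.428 -0.724
outer loop
vertex -0.635 0.388 2.924
vertex -0.195 2.946 4.108
vertex 0.78 1.948 2.788
endloop
endfacet
facet normal 0.507 -0.520 -0.688
outer loop
vertex 0.78 1.948 2.788
vertex 0.015 -0.126 3.792
vertex -0.635 0.388 2.924
endloop
endfacet
facet normal -0.507 0.519 0.688
outer loop
vertex -1.609 1.386 4.243
vertex 0.455 2.432 4.976
vertex -0.195 2.946 4.108
endloop
endfacet
facet normal -0.671 -0.739 0.064
outer loop
vertex -0.96 0.872 5.112
vertex -1.609 1.386 4.243
vertex 0.015 -0.126 3.792
endloop
endfacet
facet normal -0.508 0.520 0.687
outer loop
vertex -0.96 0.872 5.112
vertex 0.455 2.432 4.976
vertex -1.609 1.386 4.243
endloop
endfacet
facet normal 0.670 0.739 -0.064
outer loop
vertex -0.195 2.946 4.108
vertex 0.455 2.432 4.976
vertex 0.78 1.948 2.788
endloop
endfacet
facet normal 0.508 -0.520 -0.687
outer loop
vertex 1.429 1.434 3.657
vertex 0.015 -0.126 3.792
vertex 0.78 1.948 2.788
endloop
endfacet
facet normal 0.671 0.739 -0.064
outer loop
vertex 0.78 1.948 2.788
vertex 0.455 2.432 4.976
vertex 1.429 1.434 3.657
endloop
endfacet
facet normal 0.541 -0.428 0.724
outer loop
vertex 1.429 1.434 3.657
vertex -0.96 0.872 5.112
vertex 0.015 -0.126 3.792
endloop
endfacet
facet normal 0.541 -0.428 0.724
outer loop
vertex 0.455 2.432 4.976
vertex -0.96 0.872 5.112
vertex 1.429 1.434 3.657
endloop
endfacet

endsolid


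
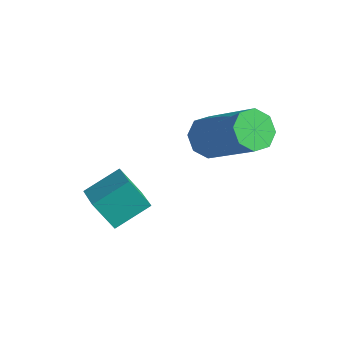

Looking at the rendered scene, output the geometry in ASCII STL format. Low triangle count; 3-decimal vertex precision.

solid 
facet normal -0.852 0.407 -0.331
outer loop
vertex 0.861 -4.056 -2.044
vertex 1.125 -3.078 -1.522
vertex 1.341 -3.736 -2.886
endloop
endfacet
facet normal -0.231 -0.859 -0.458
outer loop
vertex 2.235 -4.162 -2.538
vertex 0.861 -4.056 -2.044
vertex 1.341 -3.736 -2.886
endloop
endfacet
facet normal -0.852 0.406 -0.331
outer loop
vertex 1.341 -3.736 -2.886
vertex 1.125 -3.078 -1.522
vertex 1.604 -2.758 -2.363
endloop
endfacet
facet normal 0.471 0.314 -0.824
outer loop
vertex 1.604 -2.758 -2.363
vertex 2.235 -4.162 -2.538
vertex 1.341 -3.736 -2.886
endloop
endfacet
facet normal -0.470 -0.313 0.825
outer loop
vertex 0.861 -4.056 -2.044
vertex 2.019 -3.504 -1.174
vertex 1.125 -3.078 -1.522
endloop
endfacet
facet normal -0.231 -0.858 -0.458
outer loop
vertex 1.756 -4.482 -1.697
vertex 0.861 -4.056 -2.044
vertex 2.235 -4.162 -2.538
endloop
endfacet
facet normal -0.470 -0.315 0.825
outer loop
vertex 1.756 -4.482 -1.697
vertex 2.019 -3.504 -1.174
vertex 0.861 -4.056 -2.044
endloop
endfacet
facet normal 0.231 0.858 0.458
outer loop
vertex 1.125 -3.078 -1.522
vertex 2.019 -3.504 -1.174
vertex 1.604 -2.758 -2.363
endloop
endfacet
facet normal 0.469 0.314 -0.825
outer loop
vertex 2.499 -3.184 -2.016
vertex 2.235 -4.162 -2.538
vertex 1.604 -2.758 -2.363
endloop
endfacet
facet normal 0.231 0.858 0.458
outer loop
vertex 1.604 -2.758 -2.363
vertex 2.019 -3.504 -1.174
vertex 2.499 -3.184 -2.016
endloop
endfacet
facet normal 0.852 -0.406 0.331
outer loop
vertex 2.499 -3.184 -2.016
vertex 1.756 -4.482 -1.697
vertex 2.235 -4.162 -2.538
endloop
endfacet
facet normal 0.852 -0.406 0.331
outer loop
vertex 2.019 -3.504 -1.174
vertex 1.756 -4.482 -1.697
vertex 2.499 -3.184 -2.016
endloop
endfacet
facet normal -0.778 -0.052 -0.626
outer loop
vertex 2.576 -1.352 -1.133
vertex 2.215 -1.013 -0.713
vertex 2.605 -0.862 -1.21
endloop
endfacet
facet normal 0.626 -0.157 -0.764
outer loop
vertex 2.576 -1.352 -1.133
vertex 2.605 -0.862 -1.21
vertex 4.147 -1.247 0.133
endloop
endfacet
facet normal 0.626 -0.157 -0.764
outer loop
vertex 4.147 -1.247 0.133
vertex 2.605 -0.862 -1.21
vertex 4.176 -0.756 0.056
endloop
endfacet
facet normal 0.777 0.052 0.627
outer loop
vertex 4.147 -1.247 0.133
vertex 4.176 -0.756 0.056
vertex 3.785 -0.907 0.553
endloop
endfacet
facet normal -0.778 -0.053 -0.626
outer loop
vertex 2.605 -0.862 -1.21
vertex 2.215 -1.013 -0.713
vertex 2.405 -0.46 -0.996
endloop
endfacet
facet normal 0.484 0.586 -0.650
outer loop
vertex 2.605 -0.862 -1.21
vertex 2.405 -0.46 -0.996
vertex 4.176 -0.756 0.056
endloop
endfacet
facet normal 0.484 0.586 -0.650
outer loop
vertex 4.176 -0.756 0.056
vertex 2.405 -0.46 -0.996
vertex 3.976 -0.354 0.27
endloop
endfacet
facet normal 0.777 0.053 0.627
outer loop
vertex 4.176 -0.756 0.056
vertex 3.976 -0.354 0.27
vertex 3.785 -0.907 0.553
endloop
endfacet
facet normal -0.778 -0.053 -0.626
outer loop
vertex 2.405 -0.46 -0.996
vertex 2.215 -1.013 -0.713
vertex 2.094 -0.382 -0.616
endloop
endfacet
facet normal 0.058 0.986 -0.155
outer loop
vertex 2.405 -0.46 -0.996
vertex 2.094 -0.382 -0.616
vertex 3.976 -0.354 0.27
endloop
endfacet
facet normal 0.058 0.986 -0.155
outer loop
vertex 3.976 -0.354 0.27
vertex 2.094 -0.382 -0.616
vertex 3.665 -0.276 0.65
endloop
endfacet
facet normal 0.778 0.052 0.626
outer loop
vertex 3.976 -0.354 0.27
vertex 3.665 -0.276 0.65
vertex 3.785 -0.907 0.553
endloop
endfacet
facet normal -0.777 -0.053 -0.627
outer loop
vertex 2.094 -0.382 -0.616
vertex 2.215 -1.013 -0.713
vertex 1.853 -0.673 -0.293
endloop
endfacet
facet normal -0.401 0.809 0.430
outer loop
vertex 2.094 -0.382 -0.616
vertex 1.853 -0.673 -0.293
vertex 3.665 -0.276 0.65
endloop
endfacet
facet normal -0.401 0.808 0.431
outer loop
vertex 3.665 -0.276 0.65
vertex 1.853 -0.673 -0.293
vertex 3.424 -0.568 0.973
endloop
endfacet
facet normal 0.778 0.052 0.627
outer loop
vertex 3.665 -0.276 0.65
vertex 3.424 -0.568 0.973
vertex 3.785 -0.907 0.553
endloop
endfacet
facet normal -0.777 -0.052 -0.627
outer loop
vertex 1.853 -0.673 -0.293
vertex 2.215 -1.013 -0.713
vertex 1.824 -1.164 -0.216
endloop
endfacet
facet normal -0.626 0.157 0.764
outer loop
vertex 1.853 -0.673 -0.293
vertex 1.824 -1.164 -0.216
vertex 3.424 -0.568 0.973
endloop
endfacet
facet normal -0.626 0.157 0.764
outer loop
vertex 3.424 -0.568 0.973
vertex 1.824 -1.164 -0.216
vertex 3.395 -1.058 1.05
endloop
endfacet
facet normal 0.778 0.052 0.626
outer loop
vertex 3.424 -0.568 0.973
vertex 3.395 -1.058 1.05
vertex 3.785 -0.907 0.553
endloop
endfacet
facet normal -0.777 -0.053 -0.627
outer loop
vertex 1.824 -1.164 -0.216
vertex 2.215 -1.013 -0.713
vertex 2.024 -1.566 -0.43
endloop
endfacet
facet normal -0.484 -0.586 0.650
outer loop
vertex 1.824 -1.164 -0.216
vertex 2.024 -1.566 -0.43
vertex 3.395 -1.058 1.05
endloop
endfacet
facet normal -0.484 -0.586 0.650
outer loop
vertex 3.395 -1.058 1.05
vertex 2.024 -1.566 -0.43
vertex 3.595 -1.46 0.836
endloop
endfacet
facet normal 0.778 0.053 0.626
outer loop
vertex 3.395 -1.058 1.05
vertex 3.595 -1.46 0.836
vertex 3.785 -0.907 0.553
endloop
endfacet
facet normal -0.778 -0.052 -0.626
outer loop
vertex 2.024 -1.566 -0.43
vertex 2.215 -1.013 -0.713
vertex 2.335 -1.644 -0.81
endloop
endfacet
facet normal -0.058 -0.986 0.155
outer loop
vertex 2.024 -1.566 -0.43
vertex 2.335 -1.644 -0.81
vertex 3.595 -1.46 0.836
endloop
endfacet
facet normal -0.058 -0.986 0.155
outer loop
vertex 3.595 -1.46 0.836
vertex 2.335 -1.644 -0.81
vertex 3.906 -1.538 0.456
endloop
endfacet
facet normal 0.778 0.053 0.626
outer loop
vertex 3.595 -1.46 0.836
vertex 3.906 -1.538 0.456
vertex 3.785 -0.907 0.553
endloop
endfacet
facet normal -0.778 -0.052 -0.627
outer loop
vertex 2.335 -1.644 -0.81
vertex 2.215 -1.013 -0.713
vertex 2.576 -1.352 -1.133
endloop
endfacet
facet normal 0.402 -0.808 -0.431
outer loop
vertex 2.335 -1.644 -0.81
vertex 2.576 -1.352 -1.133
vertex 3.906 -1.538 0.456
endloop
endfacet
facet normal 0.401 -0.809 -0.430
outer loop
vertex 3.906 -1.538 0.456
vertex 2.576 -1.352 -1.133
vertex 4.147 -1.247 0.133
endloop
endfacet
facet normal 0.777 0.053 0.627
outer loop
vertex 3.906 -1.538 0.456
vertex 4.147 -1.247 0.133
vertex 3.785 -0.907 0.553
endloop
endfacet

endsolid


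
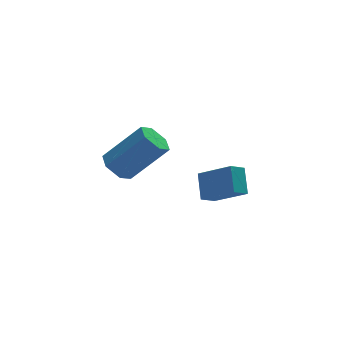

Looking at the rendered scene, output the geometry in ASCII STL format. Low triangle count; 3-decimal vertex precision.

solid 
facet normal -0.664 0.172 -0.728
outer loop
vertex -0.569 1.338 1.398
vertex -0.994 1.696 1.87
vertex -0.485 2.057 1.491
endloop
endfacet
facet normal 0.739 0.001 -0.674
outer loop
vertex -0.569 1.338 1.398
vertex -0.485 2.057 1.491
vertex 0.799 0.985 2.897
endloop
endfacet
facet normal 0.739 0.001 -0.674
outer loop
vertex 0.799 0.985 2.897
vertex -0.485 2.057 1.491
vertex 0.883 1.704 2.99
endloop
endfacet
facet normal 0.664 -0.172 0.727
outer loop
vertex 0.799 0.985 2.897
vertex 0.883 1.704 2.99
vertex 0.374 1.344 3.37
endloop
endfacet
facet normal -0.664 0.171 -0.728
outer loop
vertex -0.485 2.057 1.491
vertex -0.994 1.696 1.87
vertex -0.91 2.416 1.963
endloop
endfacet
facet normal 0.469 0.854 -0.227
outer loop
vertex -0.485 2.057 1.491
vertex -0.91 2.416 1.963
vertex 0.883 1.704 2.99
endloop
endfacet
facet normal 0.469 0.854 -0.227
outer loop
vertex 0.883 1.704 2.99
vertex -0.91 2.416 1.963
vertex 0.458 2.063 3.463
endloop
endfacet
facet normal 0.664 -0.172 0.727
outer loop
vertex 0.883 1.704 2.99
vertex 0.458 2.063 3.463
vertex 0.374 1.344 3.37
endloop
endfacet
facet normal -0.665 0.171 -0.727
outer loop
vertex -0.91 2.416 1.963
vertex -0.994 1.696 1.87
vertex -1.419 2.055 2.343
endloop
endfacet
facet normal -0.271 0.852 0.447
outer loop
vertex -0.91 2.416 1.963
vertex -1.419 2.055 2.343
vertex 0.458 2.063 3.463
endloop
endfacet
facet normal -0.271 0.852 0.448
outer loop
vertex 0.458 2.063 3.463
vertex -1.419 2.055 2.343
vertex -0.051 1.702 3.842
endloop
endfacet
facet normal 0.664 -0.172 0.728
outer loop
vertex 0.458 2.063 3.463
vertex -0.051 1.702 3.842
vertex 0.374 1.344 3.37
endloop
endfacet
facet normal -0.664 0.172 -0.727
outer loop
vertex -1.419 2.055 2.343
vertex -0.994 1.696 1.87
vertex -1.503 1.336 2.25
endloop
endfacet
facet normal -0.739 -0.001 0.674
outer loop
vertex -1.419 2.055 2.343
vertex -1.503 1.336 2.25
vertex -0.051 1.702 3.842
endloop
endfacet
facet normal -0.739 -0.001 0.674
outer loop
vertex -0.051 1.702 3.842
vertex -1.503 1.336 2.25
vertex -0.135 0.983 3.749
endloop
endfacet
facet normal 0.664 -0.172 0.728
outer loop
vertex -0.051 1.702 3.842
vertex -0.135 0.983 3.749
vertex 0.374 1.344 3.37
endloop
endfacet
facet normal -0.664 0.172 -0.727
outer loop
vertex -1.503 1.336 2.25
vertex -0.994 1.696 1.87
vertex -1.078 0.977 1.777
endloop
endfacet
facet normal -0.469 -0.854 0.227
outer loop
vertex -1.503 1.336 2.25
vertex -1.078 0.977 1.777
vertex -0.135 0.983 3.749
endloop
endfacet
facet normal -0.469 -0.854 0.227
outer loop
vertex -0.135 0.983 3.749
vertex -1.078 0.977 1.777
vertex 0.29 0.624 3.277
endloop
endfacet
facet normal 0.664 -0.171 0.728
outer loop
vertex -0.135 0.983 3.749
vertex 0.29 0.624 3.277
vertex 0.374 1.344 3.37
endloop
endfacet
facet normal -0.664 0.172 -0.728
outer loop
vertex -1.078 0.977 1.777
vertex -0.994 1.696 1.87
vertex -0.569 1.338 1.398
endloop
endfacet
facet normal 0.271 -0.852 -0.448
outer loop
vertex -1.078 0.977 1.777
vertex -0.569 1.338 1.398
vertex 0.29 0.624 3.277
endloop
endfacet
facet normal 0.270 -0.852 -0.448
outer loop
vertex 0.29 0.624 3.277
vertex -0.569 1.338 1.398
vertex 0.799 0.985 2.897
endloop
endfacet
facet normal 0.665 -0.171 0.727
outer loop
vertex 0.29 0.624 3.277
vertex 0.799 0.985 2.897
vertex 0.374 1.344 3.37
endloop
endfacet
facet normal -0.559 0.634 -0.534
outer loop
vertex 3.142 4.69 -1.175
vertex 3.795 4.939 -1.563
vertex 2.963 3.791 -2.055
endloop
endfacet
facet normal -0.817 -0.312 0.485
outer loop
vertex 3.925 2.701 -1.137
vertex 3.142 4.69 -1.175
vertex 2.963 3.791 -2.055
endloop
endfacet
facet normal -0.560 0.634 -0.533
outer loop
vertex 2.963 3.791 -2.055
vertex 3.795 4.939 -1.563
vertex 3.616 4.041 -2.443
endloop
endfacet
facet normal -0.141 -0.707 -0.693
outer loop
vertex 3.616 4.041 -2.443
vertex 3.925 2.701 -1.137
vertex 2.963 3.791 -2.055
endloop
endfacet
facet normal 0.141 0.708 0.692
outer loop
vertex 3.142 4.69 -1.175
vertex 4.757 3.849 -0.645
vertex 3.795 4.939 -1.563
endloop
endfacet
facet normal -0.817 -0.312 0.485
outer loop
vertex 4.104 3.599 -0.257
vertex 3.142 4.69 -1.175
vertex 3.925 2.701 -1.137
endloop
endfacet
facet normal 0.141 0.707 0.693
outer loop
vertex 4.104 3.599 -0.257
vertex 4.757 3.849 -0.645
vertex 3.142 4.69 -1.175
endloop
endfacet
facet normal 0.817 0.312 -0.485
outer loop
vertex 3.795 4.939 -1.563
vertex 4.757 3.849 -0.645
vertex 3.616 4.041 -2.443
endloop
endfacet
facet normal -0.142 -0.707 -0.692
outer loop
vertex 4.578 2.95 -1.525
vertex 3.925 2.701 -1.137
vertex 3.616 4.041 -2.443
endloop
endfacet
facet normal 0.817 0.312 -0.485
outer loop
vertex 3.616 4.041 -2.443
vertex 4.757 3.849 -0.645
vertex 4.578 2.95 -1.525
endloop
endfacet
facet normal 0.559 -0.634 0.534
outer loop
vertex 4.578 2.95 -1.525
vertex 4.104 3.599 -0.257
vertex 3.925 2.701 -1.137
endloop
endfacet
facet normal 0.560 -0.634 0.534
outer loop
vertex 4.757 3.849 -0.645
vertex 4.104 3.599 -0.257
vertex 4.578 2.95 -1.525
endloop
endfacet

endsolid


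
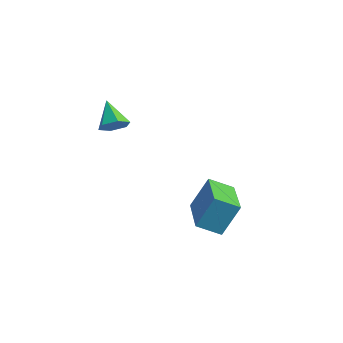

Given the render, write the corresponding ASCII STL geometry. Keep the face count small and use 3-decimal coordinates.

solid 
facet normal -0.935 0.354 0.008
outer loop
vertex 0.525 -0.33 -1.862
vertex 0.82 0.458 -2.281
vertex 0.304 -0.885 -3.062
endloop
endfacet
facet normal -0.314 -0.839 0.446
outer loop
vertex 2.24 -1.618 -3.079
vertex 0.525 -0.33 -1.862
vertex 0.304 -0.885 -3.062
endloop
endfacet
facet normal -0.935 0.354 0.008
outer loop
vertex 0.304 -0.885 -3.062
vertex 0.82 0.458 -2.281
vertex 0.599 -0.097 -3.481
endloop
endfacet
facet normal -0.165 -0.414 -0.895
outer loop
vertex 0.599 -0.097 -3.481
vertex 2.24 -1.618 -3.079
vertex 0.304 -0.885 -3.062
endloop
endfacet
facet normal 0.165 0.414 0.895
outer loop
vertex 0.525 -0.33 -1.862
vertex 2.756 -0.275 -2.298
vertex 0.82 0.458 -2.281
endloop
endfacet
facet normal -0.314 -0.839 0.446
outer loop
vertex 2.461 -1.063 -1.879
vertex 0.525 -0.33 -1.862
vertex 2.24 -1.618 -3.079
endloop
endfacet
facet normal 0.165 0.414 0.895
outer loop
vertex 2.461 -1.063 -1.879
vertex 2.756 -0.275 -2.298
vertex 0.525 -0.33 -1.862
endloop
endfacet
facet normal 0.314 0.839 -0.446
outer loop
vertex 0.82 0.458 -2.281
vertex 2.756 -0.275 -2.298
vertex 0.599 -0.097 -3.481
endloop
endfacet
facet normal -0.165 -0.414 -0.895
outer loop
vertex 2.535 -0.83 -3.498
vertex 2.24 -1.618 -3.079
vertex 0.599 -0.097 -3.481
endloop
endfacet
facet normal 0.314 0.839 -0.446
outer loop
vertex 0.599 -0.097 -3.481
vertex 2.756 -0.275 -2.298
vertex 2.535 -0.83 -3.498
endloop
endfacet
facet normal 0.935 -0.354 -0.008
outer loop
vertex 2.535 -0.83 -3.498
vertex 2.461 -1.063 -1.879
vertex 2.24 -1.618 -3.079
endloop
endfacet
facet normal 0.935 -0.354 -0.008
outer loop
vertex 2.756 -0.275 -2.298
vertex 2.461 -1.063 -1.879
vertex 2.535 -0.83 -3.498
endloop
endfacet
facet normal 0.653 -0.050 -0.756
outer loop
vertex 0.771 -3.633 1.349
vertex 0.366 -3.588 0.996
vertex 0.613 -3.145 1.18
endloop
endfacet
facet normal 0.400 0.413 0.818
outer loop
vertex 0.771 -3.633 1.349
vertex 0.613 -3.145 1.18
vertex -0.386 -3.532 1.864
endloop
endfacet
facet normal 0.652 -0.050 -0.756
outer loop
vertex 0.613 -3.145 1.18
vertex 0.366 -3.588 0.996
vertex 0.207 -3.101 0.827
endloop
endfacet
facet normal -0.159 0.941 0.300
outer loop
vertex 0.613 -3.145 1.18
vertex 0.207 -3.101 0.827
vertex -0.386 -3.532 1.864
endloop
endfacet
facet normal 0.653 -0.049 -0.755
outer loop
vertex 0.207 -3.101 0.827
vertex 0.366 -3.588 0.996
vertex -0.04 -3.544 0.642
endloop
endfacet
facet normal -0.805 0.546 -0.233
outer loop
vertex 0.207 -3.101 0.827
vertex -0.04 -3.544 0.642
vertex -0.386 -3.532 1.864
endloop
endfacet
facet normal 0.653 -0.049 -0.755
outer loop
vertex -0.04 -3.544 0.642
vertex 0.366 -3.588 0.996
vertex 0.119 -4.032 0.811
endloop
endfacet
facet normal -0.892 -0.377 -0.249
outer loop
vertex -0.04 -3.544 0.642
vertex 0.119 -4.032 0.811
vertex -0.386 -3.532 1.864
endloop
endfacet
facet normal 0.654 -0.050 -0.755
outer loop
vertex 0.119 -4.032 0.811
vertex 0.366 -3.588 0.996
vertex 0.524 -4.076 1.165
endloop
endfacet
facet normal -0.333 -0.904 0.269
outer loop
vertex 0.119 -4.032 0.811
vertex 0.524 -4.076 1.165
vertex -0.386 -3.532 1.864
endloop
endfacet
facet normal 0.653 -0.050 -0.756
outer loop
vertex 0.524 -4.076 1.165
vertex 0.366 -3.588 0.996
vertex 0.771 -3.633 1.349
endloop
endfacet
facet normal 0.313 -0.508 0.803
outer loop
vertex 0.524 -4.076 1.165
vertex 0.771 -3.633 1.349
vertex -0.386 -3.532 1.864
endloop
endfacet

endsolid


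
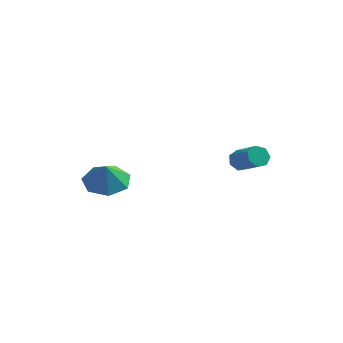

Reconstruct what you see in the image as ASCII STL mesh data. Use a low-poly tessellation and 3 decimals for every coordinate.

solid 
facet normal -0.801 0.386 -0.457
outer loop
vertex 2.385 2.002 1.854
vertex 2.063 1.908 2.339
vertex 2.376 2.386 2.194
endloop
endfacet
facet normal 0.598 0.539 -0.593
outer loop
vertex 2.385 2.002 1.854
vertex 2.376 2.386 2.194
vertex 3.579 1.427 2.536
endloop
endfacet
facet normal 0.598 0.538 -0.594
outer loop
vertex 3.579 1.427 2.536
vertex 2.376 2.386 2.194
vertex 3.57 1.811 2.875
endloop
endfacet
facet normal 0.802 -0.385 0.457
outer loop
vertex 3.579 1.427 2.536
vertex 3.57 1.811 2.875
vertex 3.257 1.332 3.021
endloop
endfacet
facet normal -0.802 0.387 -0.456
outer loop
vertex 2.376 2.386 2.194
vertex 2.063 1.908 2.339
vertex 2.132 2.409 2.643
endloop
endfacet
facet normal 0.359 0.921 0.148
outer loop
vertex 2.376 2.386 2.194
vertex 2.132 2.409 2.643
vertex 3.57 1.811 2.875
endloop
endfacet
facet normal 0.359 0.921 0.148
outer loop
vertex 3.57 1.811 2.875
vertex 2.132 2.409 2.643
vertex 3.326 1.834 3.324
endloop
endfacet
facet normal 0.802 -0.385 0.456
outer loop
vertex 3.57 1.811 2.875
vertex 3.326 1.834 3.324
vertex 3.257 1.332 3.021
endloop
endfacet
facet normal -0.801 0.388 -0.457
outer loop
vertex 2.132 2.409 2.643
vertex 2.063 1.908 2.339
vertex 1.835 2.055 2.863
endloop
endfacet
facet normal -0.150 0.610 0.778
outer loop
vertex 2.132 2.409 2.643
vertex 1.835 2.055 2.863
vertex 3.326 1.834 3.324
endloop
endfacet
facet normal -0.150 0.610 0.778
outer loop
vertex 3.326 1.834 3.324
vertex 1.835 2.055 2.863
vertex 3.029 1.48 3.544
endloop
endfacet
facet normal 0.800 -0.387 0.458
outer loop
vertex 3.326 1.834 3.324
vertex 3.029 1.48 3.544
vertex 3.257 1.332 3.021
endloop
endfacet
facet normal -0.802 0.385 -0.457
outer loop
vertex 1.835 2.055 2.863
vertex 2.063 1.908 2.339
vertex 1.71 1.59 2.69
endloop
endfacet
facet normal -0.546 -0.159 0.823
outer loop
vertex 1.835 2.055 2.863
vertex 1.71 1.59 2.69
vertex 3.029 1.48 3.544
endloop
endfacet
facet normal -0.546 -0.159 0.823
outer loop
vertex 3.029 1.48 3.544
vertex 1.71 1.59 2.69
vertex 2.904 1.014 3.371
endloop
endfacet
facet normal 0.801 -0.385 0.458
outer loop
vertex 3.029 1.48 3.544
vertex 2.904 1.014 3.371
vertex 3.257 1.332 3.021
endloop
endfacet
facet normal -0.802 0.385 -0.457
outer loop
vertex 1.71 1.59 2.69
vertex 2.063 1.908 2.339
vertex 1.851 1.364 2.252
endloop
endfacet
facet normal -0.532 -0.810 0.247
outer loop
vertex 1.71 1.59 2.69
vertex 1.851 1.364 2.252
vertex 2.904 1.014 3.371
endloop
endfacet
facet normal -0.531 -0.811 0.246
outer loop
vertex 2.904 1.014 3.371
vertex 1.851 1.364 2.252
vertex 3.045 0.789 2.933
endloop
endfacet
facet normal 0.801 -0.387 0.457
outer loop
vertex 2.904 1.014 3.371
vertex 3.045 0.789 2.933
vertex 3.257 1.332 3.021
endloop
endfacet
facet normal -0.802 0.386 -0.456
outer loop
vertex 1.851 1.364 2.252
vertex 2.063 1.908 2.339
vertex 2.151 1.548 1.88
endloop
endfacet
facet normal -0.116 -0.850 -0.514
outer loop
vertex 1.851 1.364 2.252
vertex 2.151 1.548 1.88
vertex 3.045 0.789 2.933
endloop
endfacet
facet normal -0.118 -0.850 -0.513
outer loop
vertex 3.045 0.789 2.933
vertex 2.151 1.548 1.88
vertex 3.345 0.972 2.561
endloop
endfacet
facet normal 0.801 -0.387 0.456
outer loop
vertex 3.045 0.789 2.933
vertex 3.345 0.972 2.561
vertex 3.257 1.332 3.021
endloop
endfacet
facet normal -0.801 0.387 -0.457
outer loop
vertex 2.151 1.548 1.88
vertex 2.063 1.908 2.339
vertex 2.385 2.002 1.854
endloop
endfacet
facet normal 0.386 -0.250 -0.888
outer loop
vertex 2.151 1.548 1.88
vertex 2.385 2.002 1.854
vertex 3.345 0.972 2.561
endloop
endfacet
facet normal 0.388 -0.248 -0.888
outer loop
vertex 3.345 0.972 2.561
vertex 2.385 2.002 1.854
vertex 3.579 1.427 2.536
endloop
endfacet
facet normal 0.801 -0.387 0.456
outer loop
vertex 3.345 0.972 2.561
vertex 3.579 1.427 2.536
vertex 3.257 1.332 3.021
endloop
endfacet
facet normal -0.230 0.428 -0.874
outer loop
vertex -1.9 -0.739 1.612
vertex -2.643 -1.515 1.428
vertex -2.771 -0.556 1.931
endloop
endfacet
facet normal 0.389 0.427 0.817
outer loop
vertex -1.9 -0.739 1.612
vertex -2.771 -0.556 1.931
vertex -2.357 -2.045 2.512
endloop
endfacet
facet normal -0.231 0.427 -0.874
outer loop
vertex -2.771 -0.556 1.931
vertex -2.643 -1.515 1.428
vertex -3.546 -1.096 1.872
endloop
endfacet
facet normal -0.268 0.285 0.920
outer loop
vertex -2.771 -0.556 1.931
vertex -3.546 -1.096 1.872
vertex -2.357 -2.045 2.512
endloop
endfacet
facet normal -0.231 0.427 -0.874
outer loop
vertex -3.546 -1.096 1.872
vertex -2.643 -1.515 1.428
vertex -3.641 -1.951 1.479
endloop
endfacet
facet normal -0.615 -0.272 0.740
outer loop
vertex -3.546 -1.096 1.872
vertex -3.641 -1.951 1.479
vertex -2.357 -2.045 2.512
endloop
endfacet
facet normal -0.232 0.428 -0.873
outer loop
vertex -3.641 -1.951 1.479
vertex -2.643 -1.515 1.428
vertex -2.985 -2.477 1.047
endloop
endfacet
facet normal -0.390 -0.824 0.410
outer loop
vertex -3.641 -1.951 1.479
vertex -2.985 -2.477 1.047
vertex -2.357 -2.045 2.512
endloop
endfacet
facet normal -0.230 0.428 -0.874
outer loop
vertex -2.985 -2.477 1.047
vertex -2.643 -1.515 1.428
vertex -2.071 -2.279 0.903
endloop
endfacet
facet normal 0.235 -0.955 0.181
outer loop
vertex -2.985 -2.477 1.047
vertex -2.071 -2.279 0.903
vertex -2.357 -2.045 2.512
endloop
endfacet
facet normal -0.231 0.428 -0.874
outer loop
vertex -2.071 -2.279 0.903
vertex -2.643 -1.515 1.428
vertex -1.588 -1.506 1.154
endloop
endfacet
facet normal 0.792 -0.568 0.223
outer loop
vertex -2.071 -2.279 0.903
vertex -1.588 -1.506 1.154
vertex -2.357 -2.045 2.512
endloop
endfacet
facet normal -0.231 0.428 -0.874
outer loop
vertex -1.588 -1.506 1.154
vertex -2.643 -1.515 1.428
vertex -1.9 -0.739 1.612
endloop
endfacet
facet normal 0.861 0.048 0.506
outer loop
vertex -1.588 -1.506 1.154
vertex -1.9 -0.739 1.612
vertex -2.357 -2.045 2.512
endloop
endfacet

endsolid


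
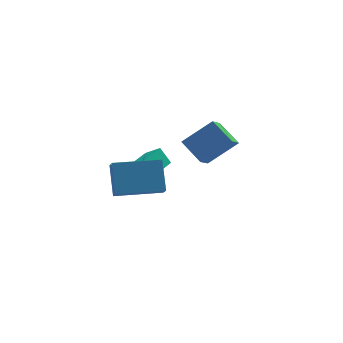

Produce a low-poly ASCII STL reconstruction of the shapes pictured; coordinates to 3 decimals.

solid 
facet normal -0.764 -0.064 -0.642
outer loop
vertex 2.018 -0.37 0.412
vertex 1.296 0.518 1.183
vertex 2.414 0.43 -0.14
endloop
endfacet
facet normal 0.523 -0.644 -0.558
outer loop
vertex 3.744 0.542 0.977
vertex 2.018 -0.37 0.412
vertex 2.414 0.43 -0.14
endloop
endfacet
facet normal -0.764 -0.064 -0.642
outer loop
vertex 2.414 0.43 -0.14
vertex 1.296 0.518 1.183
vertex 1.692 1.318 0.631
endloop
endfacet
facet normal 0.377 0.763 -0.525
outer loop
vertex 1.692 1.318 0.631
vertex 3.744 0.542 0.977
vertex 2.414 0.43 -0.14
endloop
endfacet
facet normal -0.377 -0.763 0.525
outer loop
vertex 2.018 -0.37 0.412
vertex 2.626 0.63 2.3
vertex 1.296 0.518 1.183
endloop
endfacet
facet normal 0.523 -0.644 -0.558
outer loop
vertex 3.348 -0.258 1.529
vertex 2.018 -0.37 0.412
vertex 3.744 0.542 0.977
endloop
endfacet
facet normal -0.377 -0.763 0.525
outer loop
vertex 3.348 -0.258 1.529
vertex 2.626 0.63 2.3
vertex 2.018 -0.37 0.412
endloop
endfacet
facet normal -0.523 0.644 0.558
outer loop
vertex 1.296 0.518 1.183
vertex 2.626 0.63 2.3
vertex 1.692 1.318 0.631
endloop
endfacet
facet normal 0.377 0.763 -0.525
outer loop
vertex 3.022 1.43 1.748
vertex 3.744 0.542 0.977
vertex 1.692 1.318 0.631
endloop
endfacet
facet normal -0.523 0.644 0.558
outer loop
vertex 1.692 1.318 0.631
vertex 2.626 0.63 2.3
vertex 3.022 1.43 1.748
endloop
endfacet
facet normal 0.764 0.064 0.642
outer loop
vertex 3.022 1.43 1.748
vertex 3.348 -0.258 1.529
vertex 3.744 0.542 0.977
endloop
endfacet
facet normal 0.764 0.064 0.642
outer loop
vertex 2.626 0.63 2.3
vertex 3.348 -0.258 1.529
vertex 3.022 1.43 1.748
endloop
endfacet
facet normal -0.997 -0.080 -0.004
outer loop
vertex -1.79 -4.78 1.224
vertex -1.869 -3.858 2.492
vertex -1.845 -4.064 0.7
endloop
endfacet
facet normal 0.050 -0.587 -0.808
outer loop
vertex 0.169 -3.902 0.708
vertex -1.79 -4.78 1.224
vertex -1.845 -4.064 0.7
endloop
endfacet
facet normal -0.997 -0.080 -0.004
outer loop
vertex -1.845 -4.064 0.7
vertex -1.869 -3.858 2.492
vertex -1.924 -3.141 1.967
endloop
endfacet
facet normal -0.062 0.805 -0.590
outer loop
vertex -1.924 -3.141 1.967
vertex 0.169 -3.902 0.708
vertex -1.845 -4.064 0.7
endloop
endfacet
facet normal 0.062 -0.805 0.589
outer loop
vertex -1.79 -4.78 1.224
vertex 0.145 -3.696 2.5
vertex -1.869 -3.858 2.492
endloop
endfacet
facet normal 0.051 -0.587 -0.808
outer loop
vertex 0.224 -4.619 1.233
vertex -1.79 -4.78 1.224
vertex 0.169 -3.902 0.708
endloop
endfacet
facet normal 0.062 -0.805 0.590
outer loop
vertex 0.224 -4.619 1.233
vertex 0.145 -3.696 2.5
vertex -1.79 -4.78 1.224
endloop
endfacet
facet normal -0.050 0.588 0.808
outer loop
vertex -1.869 -3.858 2.492
vertex 0.145 -3.696 2.5
vertex -1.924 -3.141 1.967
endloop
endfacet
facet normal -0.062 0.805 -0.589
outer loop
vertex 0.09 -2.98 1.976
vertex 0.169 -3.902 0.708
vertex -1.924 -3.141 1.967
endloop
endfacet
facet normal -0.051 0.587 0.808
outer loop
vertex -1.924 -3.141 1.967
vertex 0.145 -3.696 2.5
vertex 0.09 -2.98 1.976
endloop
endfacet
facet normal 0.997 0.080 0.004
outer loop
vertex 0.09 -2.98 1.976
vertex 0.224 -4.619 1.233
vertex 0.169 -3.902 0.708
endloop
endfacet
facet normal 0.997 0.080 0.004
outer loop
vertex 0.145 -3.696 2.5
vertex 0.224 -4.619 1.233
vertex 0.09 -2.98 1.976
endloop
endfacet
facet normal -0.518 -0.855 0.002
outer loop
vertex -0.373 0.369 0.135
vertex -0.976 0.733 -0.341
vertex 0.072 0.098 -0.635
endloop
endfacet
facet normal 0.709 -0.427 0.560
outer loop
vertex 0.936 1.527 -0.639
vertex -0.373 0.369 0.135
vertex 0.072 0.098 -0.635
endloop
endfacet
facet normal -0.518 -0.855 0.002
outer loop
vertex 0.072 0.098 -0.635
vertex -0.976 0.733 -0.341
vertex -0.531 0.462 -1.112
endloop
endfacet
facet normal 0.479 -0.292 -0.828
outer loop
vertex -0.531 0.462 -1.112
vertex 0.936 1.527 -0.639
vertex 0.072 0.098 -0.635
endloop
endfacet
facet normal -0.478 0.291 0.829
outer loop
vertex -0.373 0.369 0.135
vertex -0.112 2.162 -0.345
vertex -0.976 0.733 -0.341
endloop
endfacet
facet normal 0.710 -0.428 0.560
outer loop
vertex 0.491 1.798 0.132
vertex -0.373 0.369 0.135
vertex 0.936 1.527 -0.639
endloop
endfacet
facet normal -0.479 0.291 0.828
outer loop
vertex 0.491 1.798 0.132
vertex -0.112 2.162 -0.345
vertex -0.373 0.369 0.135
endloop
endfacet
facet normal -0.710 0.428 -0.560
outer loop
vertex -0.976 0.733 -0.341
vertex -0.112 2.162 -0.345
vertex -0.531 0.462 -1.112
endloop
endfacet
facet normal 0.478 -0.291 -0.829
outer loop
vertex 0.333 1.891 -1.115
vertex 0.936 1.527 -0.639
vertex -0.531 0.462 -1.112
endloop
endfacet
facet normal -0.709 0.428 -0.560
outer loop
vertex -0.531 0.462 -1.112
vertex -0.112 2.162 -0.345
vertex 0.333 1.891 -1.115
endloop
endfacet
facet normal 0.518 0.855 -0.002
outer loop
vertex 0.333 1.891 -1.115
vertex 0.491 1.798 0.132
vertex 0.936 1.527 -0.639
endloop
endfacet
facet normal 0.518 0.855 -0.002
outer loop
vertex -0.112 2.162 -0.345
vertex 0.491 1.798 0.132
vertex 0.333 1.891 -1.115
endloop
endfacet

endsolid


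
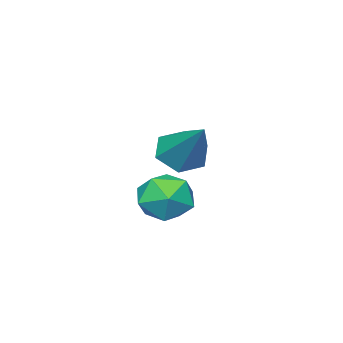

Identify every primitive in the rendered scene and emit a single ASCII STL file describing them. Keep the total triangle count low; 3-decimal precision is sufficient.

solid 
facet normal -0.326 -0.691 -0.645
outer loop
vertex -3.808 2.024 -2.651
vertex -4.166 1.788 -2.217
vertex -4.379 2.228 -2.581
endloop
endfacet
facet normal 0.236 0.833 -0.500
outer loop
vertex -3.808 2.024 -2.651
vertex -4.379 2.228 -2.581
vertex -3.674 2.832 -1.243
endloop
endfacet
facet normal -0.325 -0.691 -0.645
outer loop
vertex -4.379 2.228 -2.581
vertex -4.166 1.788 -2.217
vertex -4.737 1.991 -2.147
endloop
endfacet
facet normal -0.593 0.804 -0.050
outer loop
vertex -4.379 2.228 -2.581
vertex -4.737 1.991 -2.147
vertex -3.674 2.832 -1.243
endloop
endfacet
facet normal -0.325 -0.692 -0.644
outer loop
vertex -4.737 1.991 -2.147
vertex -4.166 1.788 -2.217
vertex -4.523 1.551 -1.782
endloop
endfacet
facet normal -0.722 0.199 0.663
outer loop
vertex -4.737 1.991 -2.147
vertex -4.523 1.551 -1.782
vertex -3.674 2.832 -1.243
endloop
endfacet
facet normal -0.326 -0.692 -0.644
outer loop
vertex -4.523 1.551 -1.782
vertex -4.166 1.788 -2.217
vertex -3.953 1.348 -1.852
endloop
endfacet
facet normal -0.020 -0.376 0.926
outer loop
vertex -4.523 1.551 -1.782
vertex -3.953 1.348 -1.852
vertex -3.674 2.832 -1.243
endloop
endfacet
facet normal -0.325 -0.692 -0.645
outer loop
vertex -3.953 1.348 -1.852
vertex -4.166 1.788 -2.217
vertex -3.595 1.584 -2.286
endloop
endfacet
facet normal 0.807 -0.348 0.477
outer loop
vertex -3.953 1.348 -1.852
vertex -3.595 1.584 -2.286
vertex -3.674 2.832 -1.243
endloop
endfacet
facet normal -0.325 -0.692 -0.645
outer loop
vertex -3.595 1.584 -2.286
vertex -4.166 1.788 -2.217
vertex -3.808 2.024 -2.651
endloop
endfacet
facet normal 0.937 0.257 -0.237
outer loop
vertex -3.595 1.584 -2.286
vertex -3.808 2.024 -2.651
vertex -3.674 2.832 -1.243
endloop
endfacet
facet normal -0.158 -0.009 0.987
outer loop
vertex -2.224 3.643 -2.049
vertex -2.38 3.0 -2.08
vertex -1.752 3.184 -1.978
endloop
endfacet
facet normal 0.339 0.474 0.813
outer loop
vertex -2.224 3.643 -2.049
vertex -1.752 3.184 -1.978
vertex -1.636 3.725 -2.342
endloop
endfacet
facet normal 0.045 0.935 0.352
outer loop
vertex -2.224 3.643 -2.049
vertex -1.636 3.725 -2.342
vertex -2.192 3.875 -2.669
endloop
endfacet
facet normal -0.631 0.737 0.243
outer loop
vertex -2.224 3.643 -2.049
vertex -2.192 3.875 -2.669
vertex -2.652 3.428 -2.507
endloop
endfacet
facet normal -0.757 0.153 0.635
outer loop
vertex -2.224 3.643 -2.049
vertex -2.652 3.428 -2.507
vertex -2.38 3.0 -2.08
endloop
endfacet
facet normal 0.868 0.135 0.477
outer loop
vertex -1.636 3.725 -2.342
vertex -1.752 3.184 -1.978
vertex -1.428 3.132 -2.553
endloop
endfacet
facet normal 0.066 -0.647 0.760
outer loop
vertex -1.752 3.184 -1.978
vertex -2.38 3.0 -2.08
vertex -1.888 2.685 -2.391
endloop
endfacet
facet normal -0.903 -0.384 0.190
outer loop
vertex -2.38 3.0 -2.08
vertex -2.652 3.428 -2.507
vertex -2.444 2.835 -2.718
endloop
endfacet
facet normal -0.700 0.559 -0.445
outer loop
vertex -2.652 3.428 -2.507
vertex -2.192 3.875 -2.669
vertex -2.328 3.376 -3.082
endloop
endfacet
facet normal 0.394 0.879 -0.267
outer loop
vertex -2.192 3.875 -2.669
vertex -1.636 3.725 -2.342
vertex -1.7 3.56 -2.98
endloop
endfacet
facet normal 0.631 -0.737 -0.243
outer loop
vertex -1.856 2.917 -3.011
vertex -1.428 3.132 -2.553
vertex -1.888 2.685 -2.391
endloop
endfacet
facet normal -0.045 -0.935 -0.352
outer loop
vertex -1.856 2.917 -3.011
vertex -1.888 2.685 -2.391
vertex -2.444 2.835 -2.718
endloop
endfacet
facet normal -0.339 -0.474 -0.813
outer loop
vertex -1.856 2.917 -3.011
vertex -2.444 2.835 -2.718
vertex -2.328 3.376 -3.082
endloop
endfacet
facet normal 0.158 0.009 -0.987
outer loop
vertex -1.856 2.917 -3.011
vertex -2.328 3.376 -3.082
vertex -1.7 3.56 -2.98
endloop
endfacet
facet normal 0.757 -0.153 -0.635
outer loop
vertex -1.856 2.917 -3.011
vertex -1.7 3.56 -2.98
vertex -1.428 3.132 -2.553
endloop
endfacet
facet normal 0.700 -0.559 0.445
outer loop
vertex -1.888 2.685 -2.391
vertex -1.428 3.132 -2.553
vertex -1.752 3.184 -1.978
endloop
endfacet
facet normal -0.394 -0.879 0.267
outer loop
vertex -2.444 2.835 -2.718
vertex -1.888 2.685 -2.391
vertex -2.38 3.0 -2.08
endloop
endfacet
facet normal -0.868 -0.135 -0.477
outer loop
vertex -2.328 3.376 -3.082
vertex -2.444 2.835 -2.718
vertex -2.652 3.428 -2.507
endloop
endfacet
facet normal -0.066 0.647 -0.760
outer loop
vertex -1.7 3.56 -2.98
vertex -2.328 3.376 -3.082
vertex -2.192 3.875 -2.669
endloop
endfacet
facet normal 0.903 0.384 -0.190
outer loop
vertex -1.428 3.132 -2.553
vertex -1.7 3.56 -2.98
vertex -1.636 3.725 -2.342
endloop
endfacet

endsolid


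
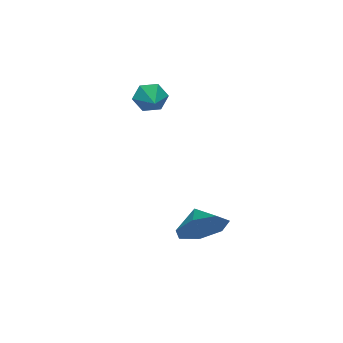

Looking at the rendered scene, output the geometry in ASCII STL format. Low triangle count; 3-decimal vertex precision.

solid 
facet normal -0.755 -0.539 -0.374
outer loop
vertex 1.841 -4.3 0.348
vertex 1.466 -4.176 0.926
vertex 1.424 -3.739 0.381
endloop
endfacet
facet normal 0.497 0.414 -0.763
outer loop
vertex 1.841 -4.3 0.348
vertex 1.424 -3.739 0.381
vertex 2.854 -3.184 1.614
endloop
endfacet
facet normal -0.754 -0.539 -0.374
outer loop
vertex 1.424 -3.739 0.381
vertex 1.466 -4.176 0.926
vertex 1.049 -3.615 0.958
endloop
endfacet
facet normal -0.124 0.951 -0.285
outer loop
vertex 1.424 -3.739 0.381
vertex 1.049 -3.615 0.958
vertex 2.854 -3.184 1.614
endloop
endfacet
facet normal -0.754 -0.539 -0.374
outer loop
vertex 1.049 -3.615 0.958
vertex 1.466 -4.176 0.926
vertex 1.091 -4.052 1.504
endloop
endfacet
facet normal -0.385 0.706 0.595
outer loop
vertex 1.049 -3.615 0.958
vertex 1.091 -4.052 1.504
vertex 2.854 -3.184 1.614
endloop
endfacet
facet normal -0.755 -0.539 -0.374
outer loop
vertex 1.091 -4.052 1.504
vertex 1.466 -4.176 0.926
vertex 1.508 -4.613 1.471
endloop
endfacet
facet normal -0.024 -0.077 0.997
outer loop
vertex 1.091 -4.052 1.504
vertex 1.508 -4.613 1.471
vertex 2.854 -3.184 1.614
endloop
endfacet
facet normal -0.755 -0.539 -0.374
outer loop
vertex 1.508 -4.613 1.471
vertex 1.466 -4.176 0.926
vertex 1.883 -4.737 0.893
endloop
endfacet
facet normal 0.596 -0.613 0.518
outer loop
vertex 1.508 -4.613 1.471
vertex 1.883 -4.737 0.893
vertex 2.854 -3.184 1.614
endloop
endfacet
facet normal -0.755 -0.539 -0.374
outer loop
vertex 1.883 -4.737 0.893
vertex 1.466 -4.176 0.926
vertex 1.841 -4.3 0.348
endloop
endfacet
facet normal 0.857 -0.368 -0.361
outer loop
vertex 1.883 -4.737 0.893
vertex 1.841 -4.3 0.348
vertex 2.854 -3.184 1.614
endloop
endfacet
facet normal 0.614 0.653 -0.443
outer loop
vertex 4.65 -0.621 -2.835
vertex 3.993 -0.567 -3.666
vertex 3.997 0.025 -2.787
endloop
endfacet
facet normal -0.168 -0.241 0.956
outer loop
vertex 4.65 -0.621 -2.835
vertex 3.997 0.025 -2.787
vertex 3.367 -1.233 -3.214
endloop
endfacet
facet normal 0.614 0.653 -0.443
outer loop
vertex 3.997 0.025 -2.787
vertex 3.993 -0.567 -3.666
vertex 3.341 0.226 -3.4
endloop
endfacet
facet normal -0.667 0.083 0.741
outer loop
vertex 3.997 0.025 -2.787
vertex 3.341 0.226 -3.4
vertex 3.367 -1.233 -3.214
endloop
endfacet
facet normal 0.614 0.653 -0.444
outer loop
vertex 3.341 0.226 -3.4
vertex 3.993 -0.567 -3.666
vertex 3.176 -0.171 -4.213
endloop
endfacet
facet normal -0.981 0.007 0.195
outer loop
vertex 3.341 0.226 -3.4
vertex 3.176 -0.171 -4.213
vertex 3.367 -1.233 -3.214
endloop
endfacet
facet normal 0.613 0.654 -0.443
outer loop
vertex 3.176 -0.171 -4.213
vertex 3.993 -0.567 -3.666
vertex 3.626 -0.865 -4.615
endloop
endfacet
facet normal -0.872 -0.410 -0.269
outer loop
vertex 3.176 -0.171 -4.213
vertex 3.626 -0.865 -4.615
vertex 3.367 -1.233 -3.214
endloop
endfacet
facet normal 0.614 0.654 -0.443
outer loop
vertex 3.626 -0.865 -4.615
vertex 3.993 -0.567 -3.666
vertex 4.353 -1.335 -4.301
endloop
endfacet
facet normal -0.422 -0.855 -0.302
outer loop
vertex 3.626 -0.865 -4.615
vertex 4.353 -1.335 -4.301
vertex 3.367 -1.233 -3.214
endloop
endfacet
facet normal 0.613 0.654 -0.443
outer loop
vertex 4.353 -1.335 -4.301
vertex 3.993 -0.567 -3.666
vertex 4.808 -1.226 -3.51
endloop
endfacet
facet normal 0.029 -0.992 0.120
outer loop
vertex 4.353 -1.335 -4.301
vertex 4.808 -1.226 -3.51
vertex 3.367 -1.233 -3.214
endloop
endfacet
facet normal 0.614 0.654 -0.443
outer loop
vertex 4.808 -1.226 -3.51
vertex 3.993 -0.567 -3.666
vertex 4.65 -0.621 -2.835
endloop
endfacet
facet normal 0.143 -0.720 0.679
outer loop
vertex 4.808 -1.226 -3.51
vertex 4.65 -0.621 -2.835
vertex 3.367 -1.233 -3.214
endloop
endfacet

endsolid
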